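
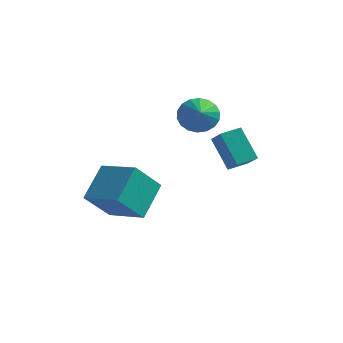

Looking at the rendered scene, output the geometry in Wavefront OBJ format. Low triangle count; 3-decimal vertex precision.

v 1.51 0.849 -0.084
v 0.479 1.448 1.304
v 2.157 1.638 0.056
v 1.126 2.237 1.444
v 2.234 0.103 0.776
v 1.203 0.702 2.164
v 2.881 0.892 0.916
v 1.85 1.491 2.304
v -2.573 -1.8 -1.546
v -2.462 -0.128 -0.33
v -4.507 -1.238 -2.142
v -4.396 0.434 -0.926
v -1.804 -0.754 -3.054
v -1.693 0.918 -1.838
v -3.738 -0.192 -3.65
v -3.627 1.48 -2.434
v -0.469 2.266 2.23
v 0.429 2.535 1.981
v 0.149 1.014 3.11
v 0.36 2.756 2.345
v 0.126 2.881 2.686
v -0.226 2.883 2.937
v -0.625 2.764 3.047
v -0.994 2.545 2.996
v -1.259 2.271 2.793
v -1.367 1.996 2.478
v -1.298 1.775 2.114
v -1.064 1.65 1.773
v -0.713 1.648 1.523
v -0.313 1.767 1.412
v 0.056 1.986 1.464
v 0.321 2.26 1.667
f 2 4 1
f 5 2 1
f 1 4 3
f 3 5 1
f 2 8 4
f 6 2 5
f 6 8 2
f 4 8 3
f 7 5 3
f 3 8 7
f 7 6 5
f 8 6 7
f 10 12 9
f 13 10 9
f 9 12 11
f 11 13 9
f 10 16 12
f 14 10 13
f 14 16 10
f 12 16 11
f 15 13 11
f 11 16 15
f 15 14 13
f 16 14 15
f 18 17 20
f 18 20 19
f 20 17 21
f 20 21 19
f 21 17 22
f 21 22 19
f 22 17 23
f 22 23 19
f 23 17 24
f 23 24 19
f 24 17 25
f 24 25 19
f 25 17 26
f 25 26 19
f 26 17 27
f 26 27 19
f 27 17 28
f 27 28 19
f 28 17 29
f 28 29 19
f 29 17 30
f 29 30 19
f 30 17 31
f 30 31 19
f 31 17 32
f 31 32 19
f 32 17 18
f 32 18 19



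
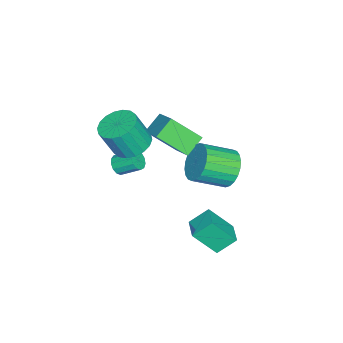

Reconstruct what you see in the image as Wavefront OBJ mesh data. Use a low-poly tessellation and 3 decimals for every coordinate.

v -0.586 -2.124 -0.869
v 0.322 -2.45 -1.201
v 0.694 -3.061 0.418
v -0.214 -2.736 0.749
v 0.411 -2.027 -1.062
v 0.783 -2.638 0.557
v 0.302 -1.623 -0.884
v 0.674 -2.235 0.734
v 0.018 -1.319 -0.704
v 0.39 -1.93 0.915
v -0.386 -1.174 -0.557
v -0.014 -1.785 1.062
v -0.83 -1.218 -0.471
v -0.458 -1.829 1.148
v -1.225 -1.441 -0.464
v -0.853 -2.052 1.155
v -1.494 -1.799 -0.538
v -1.122 -2.41 1.081
v -1.583 -2.222 -0.677
v -1.211 -2.833 0.942
v -1.474 -2.625 -0.854
v -1.102 -3.237 0.764
v -1.19 -2.93 -1.035
v -0.818 -3.541 0.584
v -0.786 -3.075 -1.182
v -0.414 -3.686 0.437
v -0.342 -3.031 -1.268
v 0.03 -3.642 0.351
v 0.053 -2.808 -1.275
v 0.425 -3.419 0.344
v 1.561 3.635 -3.323
v 1.945 2.566 -2.004
v 2.578 4.156 -3.197
v 2.963 3.087 -1.879
v 2.057 2.853 -4.101
v 2.442 1.784 -2.783
v 3.075 3.374 -3.976
v 3.459 2.305 -2.657
v -1.327 -3.183 -3.543
v -0.767 -3.044 -3.667
v -0.873 -2.039 -3.021
v -1.433 -2.177 -2.897
v -0.953 -2.909 -3.908
v -1.059 -1.903 -3.261
v -1.257 -2.861 -4.033
v -1.363 -1.855 -3.386
v -1.584 -2.915 -4.002
v -1.69 -1.909 -3.355
v -1.829 -3.054 -3.826
v -1.935 -2.049 -3.179
v -1.915 -3.234 -3.56
v -2.02 -2.229 -2.913
v -1.814 -3.398 -3.289
v -1.92 -2.392 -2.642
v -1.559 -3.493 -3.098
v -1.664 -2.488 -2.452
v -1.23 -3.49 -3.049
v -1.336 -2.485 -2.403
v -0.932 -3.389 -3.157
v -1.038 -2.384 -2.51
v -0.759 -3.223 -3.388
v -0.865 -2.218 -2.741
v -2.172 2.187 -2.817
v -1.597 2.008 -3.713
v -0.732 0.614 -2.88
v -1.308 0.793 -1.983
v -1.35 2.283 -3.51
v -0.485 0.889 -2.677
v -1.228 2.543 -3.201
v -0.363 1.149 -2.368
v -1.25 2.749 -2.834
v -0.385 1.354 -2.001
v -1.412 2.869 -2.464
v -0.548 1.475 -1.631
v -1.69 2.885 -2.148
v -0.826 1.491 -1.315
v -2.042 2.795 -1.934
v -1.177 1.401 -1.101
v -2.413 2.613 -1.854
v -1.548 1.219 -1.021
v -2.748 2.366 -1.92
v -1.883 0.972 -1.087
v -2.995 2.091 -2.123
v -2.13 0.697 -1.29
v -3.117 1.831 -2.432
v -2.252 0.437 -1.599
v -3.095 1.626 -2.799
v -2.23 0.231 -1.966
v -2.932 1.505 -3.169
v -2.068 0.111 -2.336
v -2.654 1.489 -3.485
v -1.79 0.095 -2.652
v -2.303 1.579 -3.699
v -1.438 0.185 -2.866
v -1.932 1.761 -3.779
v -1.067 0.367 -2.946
v -3.38 -1.791 -0.882
v -2.258 -0.788 0.01
v -3.693 -0.322 -2.141
v -2.571 0.681 -1.249
v -2.449 -2.201 -1.591
v -1.327 -1.198 -0.699
v -2.762 -0.732 -2.85
v -1.64 0.271 -1.958
f 2 1 5
f 2 5 3
f 3 5 6
f 3 6 4
f 5 1 7
f 5 7 6
f 6 7 8
f 6 8 4
f 7 1 9
f 7 9 8
f 8 9 10
f 8 10 4
f 9 1 11
f 9 11 10
f 10 11 12
f 10 12 4
f 11 1 13
f 11 13 12
f 12 13 14
f 12 14 4
f 13 1 15
f 13 15 14
f 14 15 16
f 14 16 4
f 15 1 17
f 15 17 16
f 16 17 18
f 16 18 4
f 17 1 19
f 17 19 18
f 18 19 20
f 18 20 4
f 19 1 21
f 19 21 20
f 20 21 22
f 20 22 4
f 21 1 23
f 21 23 22
f 22 23 24
f 22 24 4
f 23 1 25
f 23 25 24
f 24 25 26
f 24 26 4
f 25 1 27
f 25 27 26
f 26 27 28
f 26 28 4
f 27 1 29
f 27 29 28
f 28 29 30
f 28 30 4
f 29 1 2
f 29 2 30
f 30 2 3
f 30 3 4
f 32 34 31
f 35 32 31
f 31 34 33
f 33 35 31
f 32 38 34
f 36 32 35
f 36 38 32
f 34 38 33
f 37 35 33
f 33 38 37
f 37 36 35
f 38 36 37
f 40 39 43
f 40 43 41
f 41 43 44
f 41 44 42
f 43 39 45
f 43 45 44
f 44 45 46
f 44 46 42
f 45 39 47
f 45 47 46
f 46 47 48
f 46 48 42
f 47 39 49
f 47 49 48
f 48 49 50
f 48 50 42
f 49 39 51
f 49 51 50
f 50 51 52
f 50 52 42
f 51 39 53
f 51 53 52
f 52 53 54
f 52 54 42
f 53 39 55
f 53 55 54
f 54 55 56
f 54 56 42
f 55 39 57
f 55 57 56
f 56 57 58
f 56 58 42
f 57 39 59
f 57 59 58
f 58 59 60
f 58 60 42
f 59 39 61
f 59 61 60
f 60 61 62
f 60 62 42
f 61 39 40
f 61 40 62
f 62 40 41
f 62 41 42
f 64 63 67
f 64 67 65
f 65 67 68
f 65 68 66
f 67 63 69
f 67 69 68
f 68 69 70
f 68 70 66
f 69 63 71
f 69 71 70
f 70 71 72
f 70 72 66
f 71 63 73
f 71 73 72
f 72 73 74
f 72 74 66
f 73 63 75
f 73 75 74
f 74 75 76
f 74 76 66
f 75 63 77
f 75 77 76
f 76 77 78
f 76 78 66
f 77 63 79
f 77 79 78
f 78 79 80
f 78 80 66
f 79 63 81
f 79 81 80
f 80 81 82
f 80 82 66
f 81 63 83
f 81 83 82
f 82 83 84
f 82 84 66
f 83 63 85
f 83 85 84
f 84 85 86
f 84 86 66
f 85 63 87
f 85 87 86
f 86 87 88
f 86 88 66
f 87 63 89
f 87 89 88
f 88 89 90
f 88 90 66
f 89 63 91
f 89 91 90
f 90 91 92
f 90 92 66
f 91 63 93
f 91 93 92
f 92 93 94
f 92 94 66
f 93 63 95
f 93 95 94
f 94 95 96
f 94 96 66
f 95 63 64
f 95 64 96
f 96 64 65
f 96 65 66
f 98 100 97
f 101 98 97
f 97 100 99
f 99 101 97
f 98 104 100
f 102 98 101
f 102 104 98
f 100 104 99
f 103 101 99
f 99 104 103
f 103 102 101
f 104 102 103



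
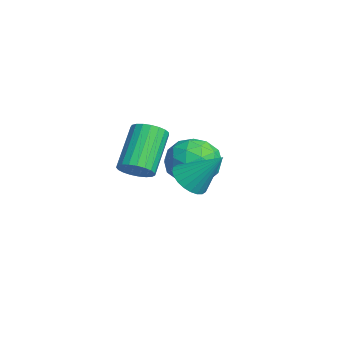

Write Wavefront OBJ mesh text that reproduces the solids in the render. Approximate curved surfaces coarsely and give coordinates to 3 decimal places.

v -0.874 -4.098 -1.734
v -0.345 -3.61 -1.522
v -1.657 -2.835 -0.034
v -2.186 -3.322 -0.246
v -0.498 -3.449 -1.74
v -1.81 -2.673 -0.253
v -0.716 -3.4 -1.958
v -2.028 -2.624 -0.47
v -0.961 -3.471 -2.137
v -2.273 -2.696 -0.649
v -1.191 -3.651 -2.246
v -2.503 -2.876 -0.759
v -1.366 -3.908 -2.267
v -2.679 -3.133 -0.779
v -1.456 -4.198 -2.195
v -2.769 -3.423 -0.708
v -1.446 -4.471 -2.044
v -2.758 -3.695 -0.556
v -1.336 -4.679 -1.839
v -2.649 -3.903 -0.351
v -1.147 -4.786 -1.616
v -2.459 -4.011 -0.128
v -0.91 -4.775 -1.413
v -2.223 -3.999 0.075
v -0.667 -4.646 -1.266
v -1.98 -3.871 0.222
v -0.46 -4.423 -1.199
v -1.772 -3.647 0.288
v -0.324 -4.143 -1.225
v -1.637 -3.368 0.262
v -0.284 -3.856 -1.339
v -1.596 -3.08 0.148
v 1.777 -2.602 -1.094
v 2.462 -2.473 -1.525
v 2.383 -1.518 0.194
v 2.274 -2.239 -1.635
v 2.011 -2.059 -1.662
v 1.712 -1.962 -1.602
v 1.422 -1.963 -1.466
v 1.187 -2.061 -1.272
v 1.042 -2.241 -1.052
v 1.008 -2.477 -0.838
v 1.091 -2.731 -0.663
v 1.279 -2.966 -0.553
v 1.543 -3.146 -0.526
v 1.842 -3.242 -0.586
v 2.131 -3.242 -0.722
v 2.366 -3.144 -0.916
v 2.512 -2.963 -1.136
v 2.545 -2.728 -1.35
v -3.062 -0.742 -2.697
v -2.016 -1.147 -3.089
v -3.044 -2.053 -1.291
v -1.998 -2.458 -1.683
v -2.068 -1.384 -1.182
v -2.079 -0.573 -2.05
v -2.981 -2.627 -2.33
v -2.992 -1.816 -3.198
v -1.966 -2.312 -2.862
v -1.402 -1.544 -2.152
v -3.658 -1.656 -2.228
v -3.094 -0.888 -1.518
v -2.541 -0.829 -3.016
v -2.519 -2.371 -1.364
v -2.561 -1.739 -1.069
v -1.946 -1.977 -1.299
v -2.578 -0.492 -2.406
v -1.963 -0.73 -2.636
v -1.994 -0.869 -1.515
v -3.097 -2.47 -1.744
v -2.482 -2.708 -1.974
v -3.114 -1.223 -3.081
v -2.499 -1.461 -3.311
v -3.066 -2.331 -2.865
v -1.896 -1.753 -3.113
v -1.886 -2.523 -2.287
v -2.463 -2.622 -2.667
v -2.47 -2.146 -3.178
v -1.565 -1.301 -2.696
v -1.554 -2.072 -1.87
v -1.596 -1.44 -1.575
v -1.602 -0.963 -2.086
v -1.535 -1.986 -2.563
v -3.506 -1.128 -2.51
v -3.495 -1.899 -1.684
v -3.458 -2.237 -2.294
v -3.464 -1.76 -2.805
v -3.174 -0.677 -2.093
v -3.164 -1.447 -1.267
v -2.59 -1.054 -1.202
v -2.597 -0.578 -1.713
v -3.525 -1.214 -1.817
f 2 1 5
f 2 5 3
f 3 5 6
f 3 6 4
f 5 1 7
f 5 7 6
f 6 7 8
f 6 8 4
f 7 1 9
f 7 9 8
f 8 9 10
f 8 10 4
f 9 1 11
f 9 11 10
f 10 11 12
f 10 12 4
f 11 1 13
f 11 13 12
f 12 13 14
f 12 14 4
f 13 1 15
f 13 15 14
f 14 15 16
f 14 16 4
f 15 1 17
f 15 17 16
f 16 17 18
f 16 18 4
f 17 1 19
f 17 19 18
f 18 19 20
f 18 20 4
f 19 1 21
f 19 21 20
f 20 21 22
f 20 22 4
f 21 1 23
f 21 23 22
f 22 23 24
f 22 24 4
f 23 1 25
f 23 25 24
f 24 25 26
f 24 26 4
f 25 1 27
f 25 27 26
f 26 27 28
f 26 28 4
f 27 1 29
f 27 29 28
f 28 29 30
f 28 30 4
f 29 1 31
f 29 31 30
f 30 31 32
f 30 32 4
f 31 1 2
f 31 2 32
f 32 2 3
f 32 3 4
f 34 33 36
f 34 36 35
f 36 33 37
f 36 37 35
f 37 33 38
f 37 38 35
f 38 33 39
f 38 39 35
f 39 33 40
f 39 40 35
f 40 33 41
f 40 41 35
f 41 33 42
f 41 42 35
f 42 33 43
f 42 43 35
f 43 33 44
f 43 44 35
f 44 33 45
f 44 45 35
f 45 33 46
f 45 46 35
f 46 33 47
f 46 47 35
f 47 33 48
f 47 48 35
f 48 33 49
f 48 49 35
f 49 33 50
f 49 50 35
f 50 33 34
f 50 34 35
f 51 88 67
f 88 62 91
f 67 91 56
f 88 91 67
f 51 67 63
f 67 56 68
f 63 68 52
f 67 68 63
f 51 63 72
f 63 52 73
f 72 73 58
f 63 73 72
f 51 72 84
f 72 58 87
f 84 87 61
f 72 87 84
f 51 84 88
f 84 61 92
f 88 92 62
f 84 92 88
f 52 68 79
f 68 56 82
f 79 82 60
f 68 82 79
f 56 91 69
f 91 62 90
f 69 90 55
f 91 90 69
f 62 92 89
f 92 61 85
f 89 85 53
f 92 85 89
f 61 87 86
f 87 58 74
f 86 74 57
f 87 74 86
f 58 73 78
f 73 52 75
f 78 75 59
f 73 75 78
f 54 80 66
f 80 60 81
f 66 81 55
f 80 81 66
f 54 66 64
f 66 55 65
f 64 65 53
f 66 65 64
f 54 64 71
f 64 53 70
f 71 70 57
f 64 70 71
f 54 71 76
f 71 57 77
f 76 77 59
f 71 77 76
f 54 76 80
f 76 59 83
f 80 83 60
f 76 83 80
f 55 81 69
f 81 60 82
f 69 82 56
f 81 82 69
f 53 65 89
f 65 55 90
f 89 90 62
f 65 90 89
f 57 70 86
f 70 53 85
f 86 85 61
f 70 85 86
f 59 77 78
f 77 57 74
f 78 74 58
f 77 74 78
f 60 83 79
f 83 59 75
f 79 75 52
f 83 75 79



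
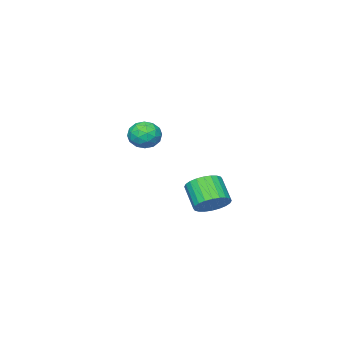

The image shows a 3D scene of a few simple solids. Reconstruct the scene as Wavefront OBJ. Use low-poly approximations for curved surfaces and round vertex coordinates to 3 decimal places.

v 1.123 1.73 -0.55
v 1.79 1.696 -0.31
v 1.464 0.937 0.49
v 0.797 0.97 0.25
v 1.688 1.902 -0.156
v 1.362 1.143 0.644
v 1.499 2.082 -0.062
v 1.173 1.323 0.738
v 1.253 2.209 -0.042
v 0.927 1.449 0.758
v 0.988 2.262 -0.1
v 0.662 1.503 0.7
v 0.743 2.234 -0.226
v 0.417 1.475 0.574
v 0.555 2.13 -0.402
v 0.23 1.37 0.398
v 0.455 1.964 -0.6
v 0.129 1.205 0.2
v 0.456 1.763 -0.79
v 0.13 1.004 0.01
v 0.558 1.557 -0.944
v 0.232 0.798 -0.144
v 0.747 1.377 -1.038
v 0.421 0.618 -0.238
v 0.993 1.251 -1.058
v 0.667 0.491 -0.258
v 1.258 1.197 -1
v 0.932 0.438 -0.2
v 1.503 1.225 -0.874
v 1.177 0.466 -0.074
v 1.69 1.33 -0.698
v 1.365 0.57 0.102
v 1.791 1.495 -0.5
v 1.465 0.736 0.3
v -0.995 -2.861 1.335
v -0.349 -2.592 1.415
v -0.551 -3.908 1.265
v 0.095 -3.639 1.345
v -0.359 -3.631 1.883
v -0.633 -2.984 1.927
v -0.267 -3.516 0.753
v -0.541 -2.869 0.797
v 0.101 -2.997 1.056
v 0.044 -3.068 1.754
v -0.944 -3.432 0.926
v -1.001 -3.503 1.624
v -0.711 -2.634 1.381
v -0.189 -3.866 1.299
v -0.456 -3.861 1.615
v -0.076 -3.703 1.662
v -0.878 -2.865 1.682
v -0.498 -2.707 1.729
v -0.504 -3.318 2.004
v -0.402 -3.793 0.951
v -0.022 -3.635 0.998
v -0.824 -2.797 1.018
v -0.444 -2.639 1.065
v -0.396 -3.182 0.676
v -0.066 -2.715 1.217
v 0.195 -3.33 1.176
v -0.018 -3.258 0.828
v -0.179 -2.877 0.853
v -0.1 -2.756 1.628
v 0.161 -3.372 1.586
v -0.106 -3.367 1.903
v -0.267 -2.987 1.928
v 0.165 -2.994 1.416
v -1.061 -3.128 1.094
v -0.8 -3.744 1.052
v -0.633 -3.513 0.752
v -0.794 -3.133 0.777
v -1.095 -3.17 1.504
v -0.834 -3.785 1.463
v -0.721 -3.623 1.827
v -0.882 -3.242 1.852
v -1.065 -3.506 1.264
f 2 1 5
f 2 5 3
f 3 5 6
f 3 6 4
f 5 1 7
f 5 7 6
f 6 7 8
f 6 8 4
f 7 1 9
f 7 9 8
f 8 9 10
f 8 10 4
f 9 1 11
f 9 11 10
f 10 11 12
f 10 12 4
f 11 1 13
f 11 13 12
f 12 13 14
f 12 14 4
f 13 1 15
f 13 15 14
f 14 15 16
f 14 16 4
f 15 1 17
f 15 17 16
f 16 17 18
f 16 18 4
f 17 1 19
f 17 19 18
f 18 19 20
f 18 20 4
f 19 1 21
f 19 21 20
f 20 21 22
f 20 22 4
f 21 1 23
f 21 23 22
f 22 23 24
f 22 24 4
f 23 1 25
f 23 25 24
f 24 25 26
f 24 26 4
f 25 1 27
f 25 27 26
f 26 27 28
f 26 28 4
f 27 1 29
f 27 29 28
f 28 29 30
f 28 30 4
f 29 1 31
f 29 31 30
f 30 31 32
f 30 32 4
f 31 1 33
f 31 33 32
f 32 33 34
f 32 34 4
f 33 1 2
f 33 2 34
f 34 2 3
f 34 3 4
f 35 72 51
f 72 46 75
f 51 75 40
f 72 75 51
f 35 51 47
f 51 40 52
f 47 52 36
f 51 52 47
f 35 47 56
f 47 36 57
f 56 57 42
f 47 57 56
f 35 56 68
f 56 42 71
f 68 71 45
f 56 71 68
f 35 68 72
f 68 45 76
f 72 76 46
f 68 76 72
f 36 52 63
f 52 40 66
f 63 66 44
f 52 66 63
f 40 75 53
f 75 46 74
f 53 74 39
f 75 74 53
f 46 76 73
f 76 45 69
f 73 69 37
f 76 69 73
f 45 71 70
f 71 42 58
f 70 58 41
f 71 58 70
f 42 57 62
f 57 36 59
f 62 59 43
f 57 59 62
f 38 64 50
f 64 44 65
f 50 65 39
f 64 65 50
f 38 50 48
f 50 39 49
f 48 49 37
f 50 49 48
f 38 48 55
f 48 37 54
f 55 54 41
f 48 54 55
f 38 55 60
f 55 41 61
f 60 61 43
f 55 61 60
f 38 60 64
f 60 43 67
f 64 67 44
f 60 67 64
f 39 65 53
f 65 44 66
f 53 66 40
f 65 66 53
f 37 49 73
f 49 39 74
f 73 74 46
f 49 74 73
f 41 54 70
f 54 37 69
f 70 69 45
f 54 69 70
f 43 61 62
f 61 41 58
f 62 58 42
f 61 58 62
f 44 67 63
f 67 43 59
f 63 59 36
f 67 59 63



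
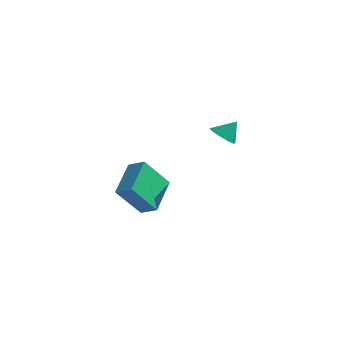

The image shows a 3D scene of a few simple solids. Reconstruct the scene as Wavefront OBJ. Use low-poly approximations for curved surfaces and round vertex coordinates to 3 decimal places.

v -0.158 2.047 0.64
v 0.53 1.902 0.354
v 0.318 2.573 1.52
v 0.387 2.316 0.184
v 0.035 2.627 0.189
v -0.391 2.717 0.366
v -0.728 2.55 0.648
v -0.847 2.192 0.927
v -0.703 1.778 1.097
v -0.351 1.467 1.092
v 0.074 1.378 0.915
v 0.411 1.544 0.633
v -1.192 -4.984 -0.958
v -1.708 -3.284 0.086
v -0.597 -3.873 -2.473
v -1.113 -2.174 -1.429
v -0.327 -4.946 -0.591
v -0.843 -3.247 0.453
v 0.268 -3.836 -2.106
v -0.248 -2.136 -1.062
f 2 1 4
f 2 4 3
f 4 1 5
f 4 5 3
f 5 1 6
f 5 6 3
f 6 1 7
f 6 7 3
f 7 1 8
f 7 8 3
f 8 1 9
f 8 9 3
f 9 1 10
f 9 10 3
f 10 1 11
f 10 11 3
f 11 1 12
f 11 12 3
f 12 1 2
f 12 2 3
f 14 16 13
f 17 14 13
f 13 16 15
f 15 17 13
f 14 20 16
f 18 14 17
f 18 20 14
f 16 20 15
f 19 17 15
f 15 20 19
f 19 18 17
f 20 18 19



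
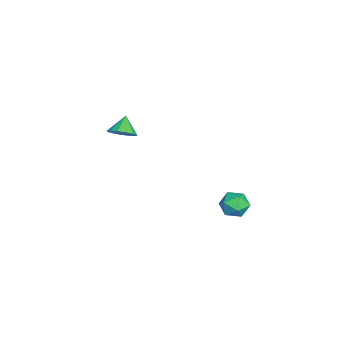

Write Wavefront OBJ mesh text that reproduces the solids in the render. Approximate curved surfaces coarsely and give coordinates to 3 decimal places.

v 3.56 3.577 -0.017
v 4.373 3.386 -0.181
v 3.567 2.694 1.041
v 4.38 2.503 0.877
v 4.176 3.274 1.178
v 4.171 3.819 0.524
v 3.769 2.261 0.336
v 3.764 2.806 -0.318
v 4.503 2.573 0.037
v 4.754 3.199 0.557
v 3.186 2.881 0.303
v 3.437 3.507 0.823
v -3.027 -2.823 0.7
v -2.458 -3.034 1.266
v -3.813 -2.637 1.56
v -2.417 -2.572 1.203
v -2.569 -2.19 0.981
v -2.868 -2.009 0.67
v -3.216 -2.086 0.368
v -3.505 -2.397 0.171
v -3.642 -2.843 0.143
v -3.584 -3.283 0.291
v -3.349 -3.577 0.569
v -3.011 -3.631 0.889
v -2.679 -3.429 1.148
f 1 12 6
f 1 6 2
f 1 2 8
f 1 8 11
f 1 11 12
f 2 6 10
f 6 12 5
f 12 11 3
f 11 8 7
f 8 2 9
f 4 10 5
f 4 5 3
f 4 3 7
f 4 7 9
f 4 9 10
f 5 10 6
f 3 5 12
f 7 3 11
f 9 7 8
f 10 9 2
f 14 13 16
f 14 16 15
f 16 13 17
f 16 17 15
f 17 13 18
f 17 18 15
f 18 13 19
f 18 19 15
f 19 13 20
f 19 20 15
f 20 13 21
f 20 21 15
f 21 13 22
f 21 22 15
f 22 13 23
f 22 23 15
f 23 13 24
f 23 24 15
f 24 13 25
f 24 25 15
f 25 13 14
f 25 14 15



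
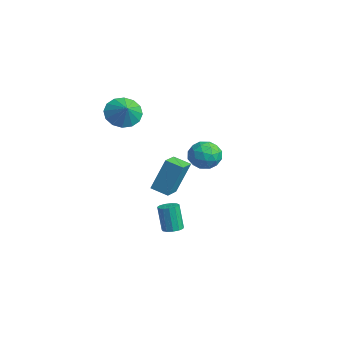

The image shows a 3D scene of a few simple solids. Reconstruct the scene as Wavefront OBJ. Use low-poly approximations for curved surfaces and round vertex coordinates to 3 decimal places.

v -3.11 0.132 1.124
v -2.498 0.33 0.411
v -2.31 0.008 1.776
v -2.599 0.77 0.619
v -2.837 1.039 0.962
v -3.148 1.065 1.349
v -3.449 0.841 1.675
v -3.659 0.428 1.854
v -3.722 -0.065 1.837
v -3.621 -0.505 1.629
v -3.383 -0.774 1.285
v -3.072 -0.8 0.899
v -2.771 -0.576 0.572
v -2.561 -0.163 0.394
v -0.367 3.47 -0.585
v 0.503 3.667 -0.64
v -0.103 2.153 -1.12
v 0.767 2.35 -1.175
v 0.382 2.251 -0.375
v 0.218 3.065 -0.044
v 0.182 2.755 -1.716
v 0.018 3.569 -1.385
v 0.842 3.226 -1.339
v 0.966 2.914 -0.511
v -0.566 2.906 -1.249
v -0.442 2.594 -0.421
v 0.044 3.684 -0.565
v 0.356 2.136 -1.195
v 0.129 2.077 -0.724
v 0.64 2.193 -0.757
v -0.123 3.33 -0.215
v 0.389 3.446 -0.248
v 0.317 2.613 -0.092
v 0.011 2.374 -1.512
v 0.523 2.49 -1.545
v -0.24 3.627 -1.003
v 0.271 3.743 -1.036
v 0.083 3.207 -1.668
v 0.755 3.541 -1.009
v 0.911 2.766 -1.323
v 0.567 3.005 -1.641
v 0.471 3.483 -1.446
v 0.828 3.357 -0.522
v 0.983 2.583 -0.836
v 0.757 2.525 -0.366
v 0.661 3.003 -0.172
v 1.027 3.098 -0.933
v -0.583 3.237 -0.924
v -0.428 2.463 -1.238
v -0.261 2.817 -1.588
v -0.357 3.295 -1.394
v -0.511 3.054 -0.437
v -0.355 2.279 -0.751
v -0.071 2.337 -0.314
v -0.167 2.815 -0.119
v -0.627 2.722 -0.827
v 3.71 -0.396 -3.348
v 4.169 -0.591 -3.241
v 3.83 -0.658 -1.905
v 3.37 -0.464 -2.012
v 4.195 -0.305 -3.22
v 3.856 -0.372 -1.884
v 4.067 -0.049 -3.24
v 3.728 -0.116 -1.904
v 3.825 0.097 -3.294
v 3.486 0.03 -1.958
v 3.547 0.087 -3.365
v 3.208 0.019 -2.029
v 3.32 -0.077 -3.431
v 2.981 -0.145 -2.095
v 3.217 -0.343 -3.47
v 2.878 -0.41 -2.134
v 3.271 -0.625 -3.471
v 2.932 -0.692 -2.135
v 3.463 -0.835 -3.433
v 3.124 -0.902 -2.097
v 3.734 -0.905 -3.367
v 3.395 -0.973 -2.031
v 3.997 -0.814 -3.296
v 3.658 -0.882 -1.96
v -3.086 1.999 -4.216
v -2.928 2.732 -2.373
v -2.355 2.595 -4.516
v -2.196 3.328 -2.673
v -2.344 1.212 -3.967
v -2.185 1.945 -2.124
v -1.612 1.808 -4.267
v -1.454 2.541 -2.424
f 2 1 4
f 2 4 3
f 4 1 5
f 4 5 3
f 5 1 6
f 5 6 3
f 6 1 7
f 6 7 3
f 7 1 8
f 7 8 3
f 8 1 9
f 8 9 3
f 9 1 10
f 9 10 3
f 10 1 11
f 10 11 3
f 11 1 12
f 11 12 3
f 12 1 13
f 12 13 3
f 13 1 14
f 13 14 3
f 14 1 2
f 14 2 3
f 15 52 31
f 52 26 55
f 31 55 20
f 52 55 31
f 15 31 27
f 31 20 32
f 27 32 16
f 31 32 27
f 15 27 36
f 27 16 37
f 36 37 22
f 27 37 36
f 15 36 48
f 36 22 51
f 48 51 25
f 36 51 48
f 15 48 52
f 48 25 56
f 52 56 26
f 48 56 52
f 16 32 43
f 32 20 46
f 43 46 24
f 32 46 43
f 20 55 33
f 55 26 54
f 33 54 19
f 55 54 33
f 26 56 53
f 56 25 49
f 53 49 17
f 56 49 53
f 25 51 50
f 51 22 38
f 50 38 21
f 51 38 50
f 22 37 42
f 37 16 39
f 42 39 23
f 37 39 42
f 18 44 30
f 44 24 45
f 30 45 19
f 44 45 30
f 18 30 28
f 30 19 29
f 28 29 17
f 30 29 28
f 18 28 35
f 28 17 34
f 35 34 21
f 28 34 35
f 18 35 40
f 35 21 41
f 40 41 23
f 35 41 40
f 18 40 44
f 40 23 47
f 44 47 24
f 40 47 44
f 19 45 33
f 45 24 46
f 33 46 20
f 45 46 33
f 17 29 53
f 29 19 54
f 53 54 26
f 29 54 53
f 21 34 50
f 34 17 49
f 50 49 25
f 34 49 50
f 23 41 42
f 41 21 38
f 42 38 22
f 41 38 42
f 24 47 43
f 47 23 39
f 43 39 16
f 47 39 43
f 58 57 61
f 58 61 59
f 59 61 62
f 59 62 60
f 61 57 63
f 61 63 62
f 62 63 64
f 62 64 60
f 63 57 65
f 63 65 64
f 64 65 66
f 64 66 60
f 65 57 67
f 65 67 66
f 66 67 68
f 66 68 60
f 67 57 69
f 67 69 68
f 68 69 70
f 68 70 60
f 69 57 71
f 69 71 70
f 70 71 72
f 70 72 60
f 71 57 73
f 71 73 72
f 72 73 74
f 72 74 60
f 73 57 75
f 73 75 74
f 74 75 76
f 74 76 60
f 75 57 77
f 75 77 76
f 76 77 78
f 76 78 60
f 77 57 79
f 77 79 78
f 78 79 80
f 78 80 60
f 79 57 58
f 79 58 80
f 80 58 59
f 80 59 60
f 82 84 81
f 85 82 81
f 81 84 83
f 83 85 81
f 82 88 84
f 86 82 85
f 86 88 82
f 84 88 83
f 87 85 83
f 83 88 87
f 87 86 85
f 88 86 87



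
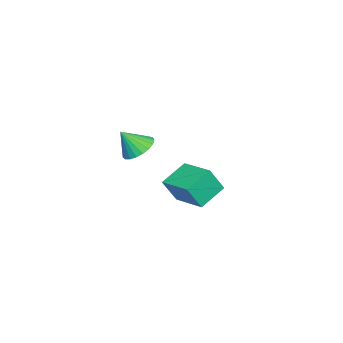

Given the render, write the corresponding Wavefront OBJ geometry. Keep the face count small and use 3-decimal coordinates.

v -3.102 -0.865 -3.689
v -2.667 -1.408 -2.429
v -4.327 -0.19 -2.975
v -3.891 -0.733 -1.715
v -2.089 0.653 -3.385
v -1.653 0.11 -2.125
v -3.313 1.328 -2.671
v -2.878 0.785 -1.411
v 2.202 -0.82 2.304
v 2.967 -0.919 1.998
v 2.518 -1.5 3.316
v 3 -0.629 2.182
v 2.895 -0.372 2.388
v 2.67 -0.193 2.578
v 2.364 -0.122 2.722
v 2.03 -0.172 2.793
v 1.726 -0.334 2.779
v 1.504 -0.58 2.683
v 1.402 -0.868 2.522
v 1.439 -1.147 2.323
v 1.608 -1.37 2.12
v 1.879 -1.498 1.95
v 2.206 -1.509 1.84
v 2.532 -1.4 1.811
v 2.802 -1.192 1.867
f 2 4 1
f 5 2 1
f 1 4 3
f 3 5 1
f 2 8 4
f 6 2 5
f 6 8 2
f 4 8 3
f 7 5 3
f 3 8 7
f 7 6 5
f 8 6 7
f 10 9 12
f 10 12 11
f 12 9 13
f 12 13 11
f 13 9 14
f 13 14 11
f 14 9 15
f 14 15 11
f 15 9 16
f 15 16 11
f 16 9 17
f 16 17 11
f 17 9 18
f 17 18 11
f 18 9 19
f 18 19 11
f 19 9 20
f 19 20 11
f 20 9 21
f 20 21 11
f 21 9 22
f 21 22 11
f 22 9 23
f 22 23 11
f 23 9 24
f 23 24 11
f 24 9 25
f 24 25 11
f 25 9 10
f 25 10 11



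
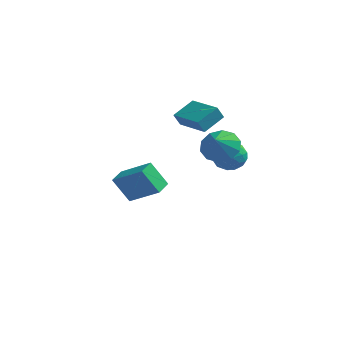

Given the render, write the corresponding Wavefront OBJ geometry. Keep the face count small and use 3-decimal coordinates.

v -1.597 0.519 1.254
v -1.861 0.273 1.98
v -1.021 1.68 1.859
v -1.284 1.433 2.584
v 0.104 -0.473 1.536
v -0.159 -0.72 2.261
v 0.681 0.687 2.14
v 0.417 0.441 2.866
v -5.268 0.231 -3.467
v -3.516 0.047 -2.324
v -5.218 1.276 -3.378
v -3.466 1.092 -2.234
v -4.334 0.308 -4.886
v -2.582 0.124 -3.742
v -4.284 1.353 -4.796
v -2.532 1.169 -3.653
v 2.061 -3.472 2.446
v 2.495 -2.791 3.069
v 2.059 -4.228 3.274
v 1.869 -2.732 3.122
v 1.317 -2.956 2.916
v 1.049 -3.377 2.531
v 1.167 -3.835 2.114
v 1.627 -4.154 1.823
v 2.253 -4.213 1.771
v 2.805 -3.989 1.977
v 3.073 -3.567 2.362
v 2.954 -3.11 2.779
v 1.322 1.112 -0.007
v 1.778 0.332 0.338
v 0.542 0.208 -1.018
v 0.998 -0.572 -0.673
v 0.349 -0.108 -0.125
v 0.832 0.45 0.5
v 1.488 0.09 -1.18
v 1.971 0.648 -0.555
v 1.881 -0.3 -0.387
v 1.177 -0.422 0.266
v 1.143 0.962 -0.946
v 0.439 0.84 -0.293
v 1.619 0.801 0.255
v 0.701 -0.261 -0.935
v 0.32 0.011 -0.612
v 0.588 -0.447 -0.409
v 1.063 0.871 0.35
v 1.331 0.412 0.553
v 0.491 0.154 0.281
v 0.989 0.128 -1.233
v 1.257 -0.331 -1.03
v 1.732 0.987 -0.271
v 2 0.529 -0.068
v 1.829 0.386 -0.961
v 1.947 -0.029 0.031
v 1.488 -0.56 -0.563
v 1.776 -0.171 -0.862
v 2.06 0.157 -0.494
v 1.533 -0.101 0.415
v 1.074 -0.632 -0.18
v 0.694 -0.359 0.143
v 0.977 -0.031 0.51
v 1.594 -0.472 -0.012
v 1.246 1.172 -0.5
v 0.787 0.641 -1.095
v 1.343 0.571 -1.19
v 1.626 0.899 -0.823
v 0.832 1.1 -0.117
v 0.373 0.569 -0.711
v 0.26 0.383 -0.186
v 0.544 0.711 0.182
v 0.726 1.012 -0.668
f 2 4 1
f 5 2 1
f 1 4 3
f 3 5 1
f 2 8 4
f 6 2 5
f 6 8 2
f 4 8 3
f 7 5 3
f 3 8 7
f 7 6 5
f 8 6 7
f 10 12 9
f 13 10 9
f 9 12 11
f 11 13 9
f 10 16 12
f 14 10 13
f 14 16 10
f 12 16 11
f 15 13 11
f 11 16 15
f 15 14 13
f 16 14 15
f 18 17 20
f 18 20 19
f 20 17 21
f 20 21 19
f 21 17 22
f 21 22 19
f 22 17 23
f 22 23 19
f 23 17 24
f 23 24 19
f 24 17 25
f 24 25 19
f 25 17 26
f 25 26 19
f 26 17 27
f 26 27 19
f 27 17 28
f 27 28 19
f 28 17 18
f 28 18 19
f 29 66 45
f 66 40 69
f 45 69 34
f 66 69 45
f 29 45 41
f 45 34 46
f 41 46 30
f 45 46 41
f 29 41 50
f 41 30 51
f 50 51 36
f 41 51 50
f 29 50 62
f 50 36 65
f 62 65 39
f 50 65 62
f 29 62 66
f 62 39 70
f 66 70 40
f 62 70 66
f 30 46 57
f 46 34 60
f 57 60 38
f 46 60 57
f 34 69 47
f 69 40 68
f 47 68 33
f 69 68 47
f 40 70 67
f 70 39 63
f 67 63 31
f 70 63 67
f 39 65 64
f 65 36 52
f 64 52 35
f 65 52 64
f 36 51 56
f 51 30 53
f 56 53 37
f 51 53 56
f 32 58 44
f 58 38 59
f 44 59 33
f 58 59 44
f 32 44 42
f 44 33 43
f 42 43 31
f 44 43 42
f 32 42 49
f 42 31 48
f 49 48 35
f 42 48 49
f 32 49 54
f 49 35 55
f 54 55 37
f 49 55 54
f 32 54 58
f 54 37 61
f 58 61 38
f 54 61 58
f 33 59 47
f 59 38 60
f 47 60 34
f 59 60 47
f 31 43 67
f 43 33 68
f 67 68 40
f 43 68 67
f 35 48 64
f 48 31 63
f 64 63 39
f 48 63 64
f 37 55 56
f 55 35 52
f 56 52 36
f 55 52 56
f 38 61 57
f 61 37 53
f 57 53 30
f 61 53 57



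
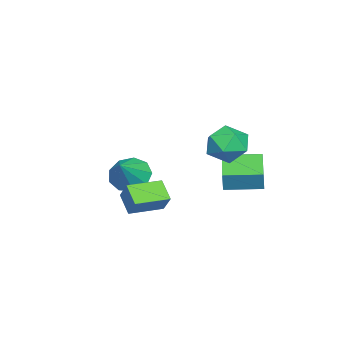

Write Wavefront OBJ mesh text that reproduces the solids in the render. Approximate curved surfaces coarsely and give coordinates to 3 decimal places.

v 0.207 -2.315 -3.216
v -0.46 -2.912 -2.528
v -0.872 -1.147 -3.248
v -1.539 -1.745 -2.56
v 0.679 -1.855 -2.36
v 0.012 -2.453 -1.672
v -0.4 -0.688 -2.392
v -1.067 -1.285 -1.704
v -3.555 -3.568 -2.793
v -2.945 -3.187 -3.474
v -2.305 -3.592 -1.687
v -3.244 -2.689 -3.126
v -3.688 -2.602 -2.622
v -4.07 -2.967 -2.199
v -4.211 -3.613 -2.053
v -4.045 -4.238 -2.254
v -3.65 -4.55 -2.708
v -3.21 -4.402 -3.201
v -2.932 -3.864 -3.504
v -3.643 1.668 0.286
v -2.744 1.883 -0.259
v -3.436 -0.023 -0.041
v -2.537 0.192 -0.586
v -2.563 0.323 0.479
v -2.692 1.369 0.68
v -3.488 0.491 -0.98
v -3.617 1.537 -0.779
v -2.649 1.156 -1.042
v -2.077 1.052 -0.14
v -4.103 0.808 -0.16
v -3.531 0.704 0.742
v -4.61 0.292 -2.364
v -4.309 0.334 -1.38
v -5.096 1.95 -2.287
v -4.795 1.992 -1.303
v -3.065 0.768 -2.857
v -2.764 0.81 -1.873
v -3.551 2.426 -2.78
v -3.25 2.468 -1.796
f 2 4 1
f 5 2 1
f 1 4 3
f 3 5 1
f 2 8 4
f 6 2 5
f 6 8 2
f 4 8 3
f 7 5 3
f 3 8 7
f 7 6 5
f 8 6 7
f 10 9 12
f 10 12 11
f 12 9 13
f 12 13 11
f 13 9 14
f 13 14 11
f 14 9 15
f 14 15 11
f 15 9 16
f 15 16 11
f 16 9 17
f 16 17 11
f 17 9 18
f 17 18 11
f 18 9 19
f 18 19 11
f 19 9 10
f 19 10 11
f 20 31 25
f 20 25 21
f 20 21 27
f 20 27 30
f 20 30 31
f 21 25 29
f 25 31 24
f 31 30 22
f 30 27 26
f 27 21 28
f 23 29 24
f 23 24 22
f 23 22 26
f 23 26 28
f 23 28 29
f 24 29 25
f 22 24 31
f 26 22 30
f 28 26 27
f 29 28 21
f 33 35 32
f 36 33 32
f 32 35 34
f 34 36 32
f 33 39 35
f 37 33 36
f 37 39 33
f 35 39 34
f 38 36 34
f 34 39 38
f 38 37 36
f 39 37 38



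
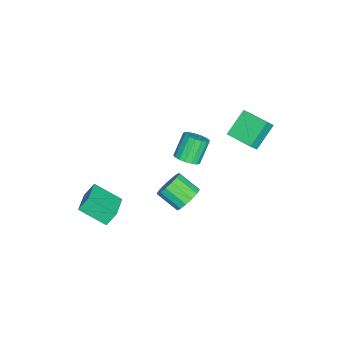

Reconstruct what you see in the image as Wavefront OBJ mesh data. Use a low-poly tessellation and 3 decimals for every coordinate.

v 4.04 1.922 3.503
v 4.521 2.264 4.196
v 4.221 1.04 5.009
v 3.74 0.698 4.317
v 4.082 2.418 4.265
v 3.781 1.194 5.078
v 3.631 2.439 4.13
v 3.33 1.215 4.944
v 3.29 2.322 3.827
v 2.989 1.098 4.641
v 3.15 2.097 3.438
v 2.849 0.873 4.251
v 3.248 1.826 3.066
v 2.948 0.602 3.879
v 3.559 1.58 2.811
v 3.259 0.356 3.624
v 3.999 1.426 2.742
v 3.698 0.202 3.555
v 4.45 1.405 2.876
v 4.149 0.181 3.69
v 4.791 1.522 3.179
v 4.49 0.298 3.993
v 4.931 1.747 3.569
v 4.63 0.523 4.382
v 4.832 2.018 3.941
v 4.532 0.794 4.754
v -1.098 0.392 1.512
v -0.434 0.497 1.963
v -1.378 0.813 3.279
v -2.042 0.708 2.828
v -0.509 0.852 1.825
v -1.453 1.167 3.141
v -0.719 1.101 1.614
v -1.663 1.416 2.93
v -1.016 1.187 1.381
v -1.96 1.503 2.697
v -1.331 1.092 1.177
v -2.275 1.407 2.493
v -1.594 0.836 1.05
v -2.538 1.152 2.366
v -1.742 0.479 1.029
v -2.686 0.794 2.345
v -1.744 0.102 1.119
v -2.688 0.417 2.435
v -1.597 -0.209 1.298
v -2.541 0.106 2.614
v -1.336 -0.382 1.527
v -2.28 -0.066 2.843
v -1.02 -0.377 1.752
v -1.964 -0.062 3.068
v -0.723 -0.197 1.922
v -1.667 0.119 3.238
v -0.511 0.119 1.999
v -1.455 0.435 3.315
v -2.52 2.762 2.936
v -3.835 3.384 4.112
v -1.755 4.335 2.961
v -3.07 4.957 4.136
v -2.01 2.503 3.644
v -3.325 3.125 4.819
v -1.245 4.076 3.668
v -2.56 4.698 4.844
v 2.914 -2.856 -0.231
v 2.86 -4.498 0.702
v 2.576 -2.346 0.647
v 2.521 -3.989 1.58
v 4.659 -2.611 0.3
v 4.604 -4.254 1.233
v 4.32 -2.102 1.178
v 4.266 -3.744 2.111
f 2 1 5
f 2 5 3
f 3 5 6
f 3 6 4
f 5 1 7
f 5 7 6
f 6 7 8
f 6 8 4
f 7 1 9
f 7 9 8
f 8 9 10
f 8 10 4
f 9 1 11
f 9 11 10
f 10 11 12
f 10 12 4
f 11 1 13
f 11 13 12
f 12 13 14
f 12 14 4
f 13 1 15
f 13 15 14
f 14 15 16
f 14 16 4
f 15 1 17
f 15 17 16
f 16 17 18
f 16 18 4
f 17 1 19
f 17 19 18
f 18 19 20
f 18 20 4
f 19 1 21
f 19 21 20
f 20 21 22
f 20 22 4
f 21 1 23
f 21 23 22
f 22 23 24
f 22 24 4
f 23 1 25
f 23 25 24
f 24 25 26
f 24 26 4
f 25 1 2
f 25 2 26
f 26 2 3
f 26 3 4
f 28 27 31
f 28 31 29
f 29 31 32
f 29 32 30
f 31 27 33
f 31 33 32
f 32 33 34
f 32 34 30
f 33 27 35
f 33 35 34
f 34 35 36
f 34 36 30
f 35 27 37
f 35 37 36
f 36 37 38
f 36 38 30
f 37 27 39
f 37 39 38
f 38 39 40
f 38 40 30
f 39 27 41
f 39 41 40
f 40 41 42
f 40 42 30
f 41 27 43
f 41 43 42
f 42 43 44
f 42 44 30
f 43 27 45
f 43 45 44
f 44 45 46
f 44 46 30
f 45 27 47
f 45 47 46
f 46 47 48
f 46 48 30
f 47 27 49
f 47 49 48
f 48 49 50
f 48 50 30
f 49 27 51
f 49 51 50
f 50 51 52
f 50 52 30
f 51 27 53
f 51 53 52
f 52 53 54
f 52 54 30
f 53 27 28
f 53 28 54
f 54 28 29
f 54 29 30
f 56 58 55
f 59 56 55
f 55 58 57
f 57 59 55
f 56 62 58
f 60 56 59
f 60 62 56
f 58 62 57
f 61 59 57
f 57 62 61
f 61 60 59
f 62 60 61
f 64 66 63
f 67 64 63
f 63 66 65
f 65 67 63
f 64 70 66
f 68 64 67
f 68 70 64
f 66 70 65
f 69 67 65
f 65 70 69
f 69 68 67
f 70 68 69



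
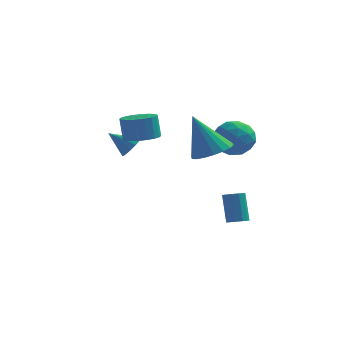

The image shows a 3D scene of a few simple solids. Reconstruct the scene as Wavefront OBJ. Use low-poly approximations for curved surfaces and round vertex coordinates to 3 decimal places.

v 3.873 0.81 -4.02
v 4.182 0.437 -3.807
v 3.877 1.016 -2.347
v 3.567 1.39 -2.56
v 4.359 0.671 -3.862
v 4.054 1.25 -2.403
v 4.382 0.949 -3.968
v 4.076 1.528 -2.509
v 4.243 1.183 -4.09
v 3.937 1.763 -2.631
v 3.986 1.299 -4.19
v 3.68 1.879 -2.731
v 3.694 1.26 -4.236
v 3.388 1.839 -2.776
v 3.458 1.078 -4.213
v 3.152 1.657 -2.753
v 3.354 0.811 -4.129
v 3.048 1.39 -2.669
v 3.415 0.544 -4.01
v 3.109 1.123 -2.55
v 3.621 0.361 -3.894
v 3.315 0.941 -2.435
v 3.907 0.321 -3.818
v 3.601 0.901 -2.359
v 2.557 1.993 0.8
v 3.228 2.213 0.007
v 3.812 1.167 1.633
v 4.483 1.387 0.84
v 4.13 2.167 1.469
v 3.354 2.677 0.954
v 3.686 0.703 0.686
v 2.91 1.213 0.171
v 3.926 1.416 -0.063
v 4.2 2.321 0.421
v 2.84 1.059 1.219
v 3.114 1.964 1.703
v 2.782 2.176 0.331
v 4.258 1.204 1.309
v 4.05 1.662 1.679
v 4.445 1.792 1.213
v 2.856 2.448 0.887
v 3.25 2.578 0.421
v 3.781 2.55 1.28
v 3.79 0.802 1.219
v 4.184 0.932 0.753
v 2.595 1.588 0.427
v 2.99 1.718 -0.039
v 3.259 0.83 0.36
v 3.587 1.837 -0.177
v 4.325 1.351 0.312
v 3.856 0.949 0.222
v 3.4 1.249 -0.081
v 3.748 2.369 0.107
v 4.486 1.883 0.597
v 4.278 2.341 0.967
v 3.822 2.641 0.664
v 4.158 1.9 0.066
v 2.554 1.497 1.043
v 3.292 1.011 1.533
v 3.218 0.739 0.976
v 2.762 1.039 0.673
v 2.715 2.029 1.328
v 3.453 1.543 1.817
v 3.64 2.131 1.721
v 3.184 2.431 1.418
v 2.882 1.48 1.574
v -0.076 -1.084 1.547
v 0.745 -1.193 1.691
v 0.556 -1.045 2.877
v -0.264 -0.936 2.733
v 0.717 -0.824 1.64
v 0.529 -0.675 2.826
v 0.533 -0.506 1.571
v 0.345 -0.358 2.757
v 0.228 -0.302 1.498
v 0.04 -0.154 2.684
v -0.137 -0.254 1.434
v -0.325 -0.106 2.62
v -0.49 -0.37 1.392
v -0.678 -0.222 2.578
v -0.761 -0.627 1.381
v -0.949 -0.479 2.567
v -0.896 -0.975 1.403
v -1.085 -0.827 2.589
v -0.869 -1.345 1.454
v -1.057 -1.196 2.64
v -0.685 -1.662 1.523
v -0.873 -1.514 2.709
v -0.38 -1.866 1.596
v -0.568 -1.718 2.782
v -0.015 -1.914 1.66
v -0.203 -1.766 2.846
v 0.338 -1.798 1.702
v 0.15 -1.65 2.888
v 0.609 -1.541 1.713
v 0.421 -1.393 2.899
v -0.997 0.777 0.242
v -0.685 0.294 0.585
v -2.043 0.683 1.058
v -0.598 0.542 0.725
v -0.59 0.836 0.77
v -0.662 1.119 0.71
v -0.801 1.335 0.557
v -0.979 1.439 0.342
v -1.16 1.413 0.107
v -1.309 1.261 -0.102
v -1.397 1.013 -0.242
v -1.405 0.718 -0.287
v -1.332 0.435 -0.227
v -1.194 0.22 -0.074
v -1.016 0.115 0.141
v -0.835 0.141 0.376
v 3.19 -1.767 1.228
v 4.032 -2.133 1.624
v 2.29 -1.693 3.212
v 4.099 -1.693 1.637
v 3.986 -1.268 1.57
v 3.715 -0.942 1.435
v 3.34 -0.779 1.259
v 2.935 -0.812 1.076
v 2.581 -1.035 0.924
v 2.347 -1.402 0.832
v 2.281 -1.842 0.818
v 2.394 -2.267 0.886
v 2.665 -2.593 1.021
v 3.04 -2.756 1.197
v 3.445 -2.722 1.379
v 3.799 -2.5 1.532
f 2 1 5
f 2 5 3
f 3 5 6
f 3 6 4
f 5 1 7
f 5 7 6
f 6 7 8
f 6 8 4
f 7 1 9
f 7 9 8
f 8 9 10
f 8 10 4
f 9 1 11
f 9 11 10
f 10 11 12
f 10 12 4
f 11 1 13
f 11 13 12
f 12 13 14
f 12 14 4
f 13 1 15
f 13 15 14
f 14 15 16
f 14 16 4
f 15 1 17
f 15 17 16
f 16 17 18
f 16 18 4
f 17 1 19
f 17 19 18
f 18 19 20
f 18 20 4
f 19 1 21
f 19 21 20
f 20 21 22
f 20 22 4
f 21 1 23
f 21 23 22
f 22 23 24
f 22 24 4
f 23 1 2
f 23 2 24
f 24 2 3
f 24 3 4
f 25 62 41
f 62 36 65
f 41 65 30
f 62 65 41
f 25 41 37
f 41 30 42
f 37 42 26
f 41 42 37
f 25 37 46
f 37 26 47
f 46 47 32
f 37 47 46
f 25 46 58
f 46 32 61
f 58 61 35
f 46 61 58
f 25 58 62
f 58 35 66
f 62 66 36
f 58 66 62
f 26 42 53
f 42 30 56
f 53 56 34
f 42 56 53
f 30 65 43
f 65 36 64
f 43 64 29
f 65 64 43
f 36 66 63
f 66 35 59
f 63 59 27
f 66 59 63
f 35 61 60
f 61 32 48
f 60 48 31
f 61 48 60
f 32 47 52
f 47 26 49
f 52 49 33
f 47 49 52
f 28 54 40
f 54 34 55
f 40 55 29
f 54 55 40
f 28 40 38
f 40 29 39
f 38 39 27
f 40 39 38
f 28 38 45
f 38 27 44
f 45 44 31
f 38 44 45
f 28 45 50
f 45 31 51
f 50 51 33
f 45 51 50
f 28 50 54
f 50 33 57
f 54 57 34
f 50 57 54
f 29 55 43
f 55 34 56
f 43 56 30
f 55 56 43
f 27 39 63
f 39 29 64
f 63 64 36
f 39 64 63
f 31 44 60
f 44 27 59
f 60 59 35
f 44 59 60
f 33 51 52
f 51 31 48
f 52 48 32
f 51 48 52
f 34 57 53
f 57 33 49
f 53 49 26
f 57 49 53
f 68 67 71
f 68 71 69
f 69 71 72
f 69 72 70
f 71 67 73
f 71 73 72
f 72 73 74
f 72 74 70
f 73 67 75
f 73 75 74
f 74 75 76
f 74 76 70
f 75 67 77
f 75 77 76
f 76 77 78
f 76 78 70
f 77 67 79
f 77 79 78
f 78 79 80
f 78 80 70
f 79 67 81
f 79 81 80
f 80 81 82
f 80 82 70
f 81 67 83
f 81 83 82
f 82 83 84
f 82 84 70
f 83 67 85
f 83 85 84
f 84 85 86
f 84 86 70
f 85 67 87
f 85 87 86
f 86 87 88
f 86 88 70
f 87 67 89
f 87 89 88
f 88 89 90
f 88 90 70
f 89 67 91
f 89 91 90
f 90 91 92
f 90 92 70
f 91 67 93
f 91 93 92
f 92 93 94
f 92 94 70
f 93 67 95
f 93 95 94
f 94 95 96
f 94 96 70
f 95 67 68
f 95 68 96
f 96 68 69
f 96 69 70
f 98 97 100
f 98 100 99
f 100 97 101
f 100 101 99
f 101 97 102
f 101 102 99
f 102 97 103
f 102 103 99
f 103 97 104
f 103 104 99
f 104 97 105
f 104 105 99
f 105 97 106
f 105 106 99
f 106 97 107
f 106 107 99
f 107 97 108
f 107 108 99
f 108 97 109
f 108 109 99
f 109 97 110
f 109 110 99
f 110 97 111
f 110 111 99
f 111 97 112
f 111 112 99
f 112 97 98
f 112 98 99
f 114 113 116
f 114 116 115
f 116 113 117
f 116 117 115
f 117 113 118
f 117 118 115
f 118 113 119
f 118 119 115
f 119 113 120
f 119 120 115
f 120 113 121
f 120 121 115
f 121 113 122
f 121 122 115
f 122 113 123
f 122 123 115
f 123 113 124
f 123 124 115
f 124 113 125
f 124 125 115
f 125 113 126
f 125 126 115
f 126 113 127
f 126 127 115
f 127 113 128
f 127 128 115
f 128 113 114
f 128 114 115



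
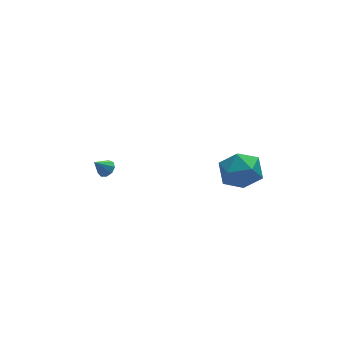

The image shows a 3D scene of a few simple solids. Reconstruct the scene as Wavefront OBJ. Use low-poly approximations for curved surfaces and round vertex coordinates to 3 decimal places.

v -1.762 2.699 -2.131
v -1.355 2.755 -1.796
v -2.398 2.641 -1.349
v -1.491 3.08 -1.882
v -1.753 3.227 -2.085
v -2.019 3.126 -2.309
v -2.165 2.826 -2.45
v -2.122 2.466 -2.442
v -1.91 2.215 -2.288
v -1.629 2.191 -2.061
v -1.41 2.404 -1.866
v 2.976 -2.761 2.201
v 3.621 -3.688 2.496
v 1.759 -3.892 1.304
v 2.404 -4.819 1.599
v 1.815 -4.234 2.419
v 2.567 -3.535 2.973
v 2.813 -4.045 0.827
v 3.565 -3.346 1.381
v 3.52 -4.482 1.646
v 2.903 -4.598 2.63
v 2.477 -2.982 1.17
v 1.86 -3.098 2.154
f 2 1 4
f 2 4 3
f 4 1 5
f 4 5 3
f 5 1 6
f 5 6 3
f 6 1 7
f 6 7 3
f 7 1 8
f 7 8 3
f 8 1 9
f 8 9 3
f 9 1 10
f 9 10 3
f 10 1 11
f 10 11 3
f 11 1 2
f 11 2 3
f 12 23 17
f 12 17 13
f 12 13 19
f 12 19 22
f 12 22 23
f 13 17 21
f 17 23 16
f 23 22 14
f 22 19 18
f 19 13 20
f 15 21 16
f 15 16 14
f 15 14 18
f 15 18 20
f 15 20 21
f 16 21 17
f 14 16 23
f 18 14 22
f 20 18 19
f 21 20 13



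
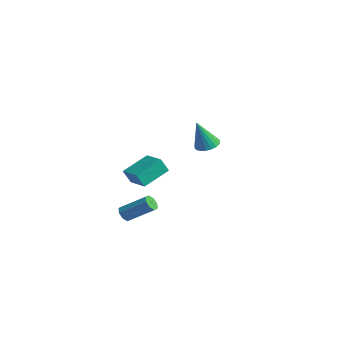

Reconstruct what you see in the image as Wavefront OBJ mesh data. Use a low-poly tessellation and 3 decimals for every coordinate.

v 2.091 -3.997 1.197
v 1.935 -4.405 2.074
v 1.939 -2.37 1.927
v 1.782 -2.779 2.804
v 3.498 -3.981 1.456
v 3.341 -4.39 2.333
v 3.345 -2.355 2.186
v 3.189 -2.763 3.063
v 0.644 -3.573 -2.038
v 1.06 -3.943 -2.095
v 2.173 -2.858 -1.019
v 1.756 -2.487 -0.962
v 1.064 -3.643 -2.401
v 2.176 -2.558 -1.326
v 0.822 -3.302 -2.495
v 1.934 -2.217 -1.419
v 0.475 -3.12 -2.32
v 1.588 -2.034 -1.245
v 0.227 -3.202 -1.981
v 1.34 -2.117 -0.905
v 0.224 -3.502 -1.674
v 1.336 -2.417 -0.599
v 0.466 -3.843 -1.581
v 1.578 -2.758 -0.505
v 0.812 -4.026 -1.755
v 1.925 -2.94 -0.68
v -3.182 4.356 -0.059
v -2.408 4.16 -0.11
v -3.238 3.624 1.899
v -2.393 4.471 0.007
v -2.515 4.762 0.112
v -2.751 4.983 0.188
v -3.063 5.095 0.221
v -3.395 5.08 0.206
v -3.69 4.939 0.145
v -3.897 4.698 0.049
v -3.981 4.397 -0.066
v -3.927 4.089 -0.179
v -3.744 3.827 -0.272
v -3.463 3.657 -0.328
v -3.135 3.607 -0.337
v -2.814 3.687 -0.298
v -2.557 3.882 -0.218
f 2 4 1
f 5 2 1
f 1 4 3
f 3 5 1
f 2 8 4
f 6 2 5
f 6 8 2
f 4 8 3
f 7 5 3
f 3 8 7
f 7 6 5
f 8 6 7
f 10 9 13
f 10 13 11
f 11 13 14
f 11 14 12
f 13 9 15
f 13 15 14
f 14 15 16
f 14 16 12
f 15 9 17
f 15 17 16
f 16 17 18
f 16 18 12
f 17 9 19
f 17 19 18
f 18 19 20
f 18 20 12
f 19 9 21
f 19 21 20
f 20 21 22
f 20 22 12
f 21 9 23
f 21 23 22
f 22 23 24
f 22 24 12
f 23 9 25
f 23 25 24
f 24 25 26
f 24 26 12
f 25 9 10
f 25 10 26
f 26 10 11
f 26 11 12
f 28 27 30
f 28 30 29
f 30 27 31
f 30 31 29
f 31 27 32
f 31 32 29
f 32 27 33
f 32 33 29
f 33 27 34
f 33 34 29
f 34 27 35
f 34 35 29
f 35 27 36
f 35 36 29
f 36 27 37
f 36 37 29
f 37 27 38
f 37 38 29
f 38 27 39
f 38 39 29
f 39 27 40
f 39 40 29
f 40 27 41
f 40 41 29
f 41 27 42
f 41 42 29
f 42 27 43
f 42 43 29
f 43 27 28
f 43 28 29



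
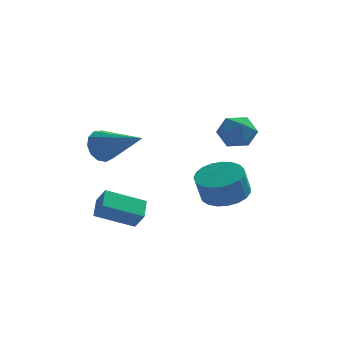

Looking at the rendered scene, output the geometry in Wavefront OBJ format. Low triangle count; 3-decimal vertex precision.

v -4.479 -2.094 2.022
v -4.066 -1.975 1.335
v -2.761 -3.126 2.878
v -3.981 -1.614 1.601
v -4.055 -1.405 2
v -4.263 -1.415 2.406
v -4.54 -1.64 2.69
v -4.798 -2.01 2.762
v -4.954 -2.406 2.599
v -4.96 -2.704 2.253
v -4.814 -2.807 1.833
v -4.561 -2.685 1.473
v -4.282 -2.374 1.288
v -4.425 -2.47 -1.067
v -4.442 -1.575 -0.578
v -4.85 -2.08 -1.797
v -4.867 -1.185 -1.307
v -2.833 -2.055 -1.773
v -2.85 -1.16 -1.283
v -3.258 -1.665 -2.502
v -3.275 -0.77 -2.013
v 0.219 -0.094 -1.137
v 1.23 -0.294 -0.999
v 0.993 -0.685 0.175
v -0.019 -0.486 0.037
v 1.201 0.117 -0.868
v 0.963 -0.274 0.306
v 1.002 0.491 -0.783
v 0.764 0.1 0.391
v 0.667 0.765 -0.76
v 0.43 0.374 0.414
v 0.255 0.889 -0.802
v 0.018 0.498 0.372
v -0.163 0.844 -0.902
v -0.4 0.453 0.272
v -0.515 0.636 -1.042
v -0.753 0.245 0.132
v -0.741 0.302 -1.199
v -0.978 -0.089 -0.025
v -0.8 -0.1 -1.345
v -1.038 -0.491 -0.171
v -0.684 -0.502 -1.455
v -0.921 -0.893 -0.281
v -0.411 -0.833 -1.51
v -0.648 -1.224 -0.336
v -0.03 -1.037 -1.501
v -0.267 -1.428 -0.327
v 0.395 -1.077 -1.429
v 0.158 -1.468 -0.255
v 0.789 -0.948 -1.306
v 0.552 -1.339 -0.132
v 1.084 -0.671 -1.154
v 0.847 -1.062 0.02
v 0.545 -2.064 3.472
v 1.316 -2.137 3.092
v 0.364 -3.443 3.368
v 1.135 -3.516 2.988
v 1.084 -3.303 3.822
v 1.196 -2.45 3.886
v 0.484 -3.13 2.574
v 0.596 -2.277 2.638
v 1.278 -2.795 2.537
v 1.649 -2.902 3.308
v 0.031 -2.678 3.152
v 0.402 -2.785 3.923
f 2 1 4
f 2 4 3
f 4 1 5
f 4 5 3
f 5 1 6
f 5 6 3
f 6 1 7
f 6 7 3
f 7 1 8
f 7 8 3
f 8 1 9
f 8 9 3
f 9 1 10
f 9 10 3
f 10 1 11
f 10 11 3
f 11 1 12
f 11 12 3
f 12 1 13
f 12 13 3
f 13 1 2
f 13 2 3
f 15 17 14
f 18 15 14
f 14 17 16
f 16 18 14
f 15 21 17
f 19 15 18
f 19 21 15
f 17 21 16
f 20 18 16
f 16 21 20
f 20 19 18
f 21 19 20
f 23 22 26
f 23 26 24
f 24 26 27
f 24 27 25
f 26 22 28
f 26 28 27
f 27 28 29
f 27 29 25
f 28 22 30
f 28 30 29
f 29 30 31
f 29 31 25
f 30 22 32
f 30 32 31
f 31 32 33
f 31 33 25
f 32 22 34
f 32 34 33
f 33 34 35
f 33 35 25
f 34 22 36
f 34 36 35
f 35 36 37
f 35 37 25
f 36 22 38
f 36 38 37
f 37 38 39
f 37 39 25
f 38 22 40
f 38 40 39
f 39 40 41
f 39 41 25
f 40 22 42
f 40 42 41
f 41 42 43
f 41 43 25
f 42 22 44
f 42 44 43
f 43 44 45
f 43 45 25
f 44 22 46
f 44 46 45
f 45 46 47
f 45 47 25
f 46 22 48
f 46 48 47
f 47 48 49
f 47 49 25
f 48 22 50
f 48 50 49
f 49 50 51
f 49 51 25
f 50 22 52
f 50 52 51
f 51 52 53
f 51 53 25
f 52 22 23
f 52 23 53
f 53 23 24
f 53 24 25
f 54 65 59
f 54 59 55
f 54 55 61
f 54 61 64
f 54 64 65
f 55 59 63
f 59 65 58
f 65 64 56
f 64 61 60
f 61 55 62
f 57 63 58
f 57 58 56
f 57 56 60
f 57 60 62
f 57 62 63
f 58 63 59
f 56 58 65
f 60 56 64
f 62 60 61
f 63 62 55



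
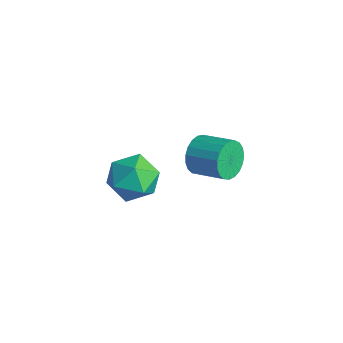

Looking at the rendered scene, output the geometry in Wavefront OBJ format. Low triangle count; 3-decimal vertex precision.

v 1.652 3.202 -2.531
v 2.077 2.865 -3.335
v 3.473 3.52 -2.872
v 3.048 3.858 -2.069
v 1.947 3.227 -3.455
v 3.343 3.883 -2.992
v 1.765 3.585 -3.415
v 3.161 4.241 -2.952
v 1.565 3.877 -3.223
v 2.96 4.533 -2.76
v 1.379 4.052 -2.91
v 2.775 4.708 -2.447
v 1.24 4.081 -2.533
v 2.636 4.736 -2.07
v 1.173 3.957 -2.155
v 2.569 4.612 -1.692
v 1.188 3.703 -1.842
v 2.584 4.358 -1.379
v 1.284 3.362 -1.648
v 2.68 4.017 -1.185
v 1.443 2.994 -1.607
v 2.839 3.649 -1.144
v 1.639 2.662 -1.726
v 3.035 3.317 -1.263
v 1.837 2.423 -1.984
v 3.232 3.078 -1.521
v 2.002 2.319 -2.337
v 3.398 2.974 -1.874
v 2.108 2.368 -2.723
v 3.503 3.023 -2.26
v 2.134 2.561 -3.077
v 3.53 3.216 -2.614
v 3.05 0.056 -0.586
v 4.042 -0.445 -1.034
v 2.698 -1.555 0.434
v 3.69 -2.056 -0.014
v 3.775 -1.141 0.756
v 3.993 -0.145 0.126
v 2.747 -1.855 -0.726
v 2.965 -0.859 -1.356
v 3.855 -1.625 -1.12
v 4.491 -1.185 -0.205
v 2.249 -0.815 -0.395
v 2.885 -0.375 0.52
f 2 1 5
f 2 5 3
f 3 5 6
f 3 6 4
f 5 1 7
f 5 7 6
f 6 7 8
f 6 8 4
f 7 1 9
f 7 9 8
f 8 9 10
f 8 10 4
f 9 1 11
f 9 11 10
f 10 11 12
f 10 12 4
f 11 1 13
f 11 13 12
f 12 13 14
f 12 14 4
f 13 1 15
f 13 15 14
f 14 15 16
f 14 16 4
f 15 1 17
f 15 17 16
f 16 17 18
f 16 18 4
f 17 1 19
f 17 19 18
f 18 19 20
f 18 20 4
f 19 1 21
f 19 21 20
f 20 21 22
f 20 22 4
f 21 1 23
f 21 23 22
f 22 23 24
f 22 24 4
f 23 1 25
f 23 25 24
f 24 25 26
f 24 26 4
f 25 1 27
f 25 27 26
f 26 27 28
f 26 28 4
f 27 1 29
f 27 29 28
f 28 29 30
f 28 30 4
f 29 1 31
f 29 31 30
f 30 31 32
f 30 32 4
f 31 1 2
f 31 2 32
f 32 2 3
f 32 3 4
f 33 44 38
f 33 38 34
f 33 34 40
f 33 40 43
f 33 43 44
f 34 38 42
f 38 44 37
f 44 43 35
f 43 40 39
f 40 34 41
f 36 42 37
f 36 37 35
f 36 35 39
f 36 39 41
f 36 41 42
f 37 42 38
f 35 37 44
f 39 35 43
f 41 39 40
f 42 41 34



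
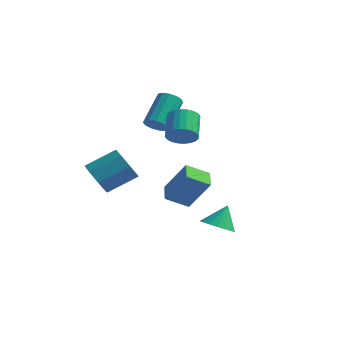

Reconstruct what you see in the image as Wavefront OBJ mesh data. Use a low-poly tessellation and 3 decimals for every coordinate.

v -2.007 0.43 1.343
v -1.734 0.049 1.821
v -1.9 1.528 3.096
v -2.173 1.91 2.617
v -1.448 0.227 1.651
v -1.614 1.707 2.926
v -1.339 0.47 1.383
v -1.505 1.95 2.658
v -1.443 0.7 1.102
v -1.609 2.18 2.377
v -1.726 0.845 0.898
v -1.892 2.324 2.173
v -2.098 0.858 0.835
v -2.264 2.337 2.109
v -2.441 0.735 0.933
v -2.607 2.214 2.207
v -2.646 0.515 1.161
v -2.812 1.995 2.436
v -2.649 0.268 1.447
v -2.815 1.748 2.722
v -2.448 0.073 1.7
v -2.613 1.553 2.974
v -2.106 -0.009 1.839
v -2.272 1.471 3.114
v -2.963 -3.216 -1.149
v -2.314 -3.939 -0.959
v -1.309 -2.808 -0.081
v -1.957 -2.084 -0.271
v -2.16 -3.574 -1.605
v -1.155 -2.443 -0.727
v -2.477 -2.999 -1.984
v -1.471 -1.868 -1.106
v -3.078 -2.551 -1.874
v -2.072 -1.42 -0.996
v -3.611 -2.492 -1.339
v -2.606 -1.361 -0.461
v -3.765 -2.857 -0.693
v -2.76 -1.726 0.185
v -3.449 -3.432 -0.314
v -2.443 -2.301 0.564
v -2.848 -3.88 -0.424
v -1.842 -2.749 0.454
v 1.942 -0.324 -4.166
v 2.825 -0.499 -4.163
v 2.078 0.384 -3.014
v 2.803 -0.158 -4.37
v 2.61 0.151 -4.537
v 2.285 0.366 -4.631
v 1.892 0.444 -4.633
v 1.509 0.37 -4.542
v 1.212 0.158 -4.377
v 1.059 -0.149 -4.17
v 1.081 -0.491 -3.963
v 1.274 -0.8 -3.796
v 1.599 -1.014 -3.702
v 1.992 -1.092 -3.7
v 2.375 -1.018 -3.791
v 2.672 -0.807 -3.956
v 0.119 -0.581 1.426
v 0.532 -0.033 1.015
v -0.046 1.009 1.823
v -0.459 0.461 2.234
v 0.269 -0.049 0.847
v -0.309 0.993 1.655
v -0.017 -0.147 0.768
v -0.595 0.896 1.576
v -0.282 -0.31 0.789
v -0.86 0.732 1.597
v -0.486 -0.515 0.907
v -1.064 0.528 1.715
v -0.598 -0.73 1.104
v -1.176 0.313 1.912
v -0.601 -0.922 1.35
v -1.179 0.121 2.158
v -0.494 -1.062 1.607
v -1.072 -0.02 2.415
v -0.294 -1.129 1.837
v -0.872 -0.087 2.645
v -0.031 -1.113 2.005
v -0.609 -0.071 2.813
v 0.255 -1.016 2.084
v -0.323 0.027 2.892
v 0.52 -0.852 2.063
v -0.058 0.19 2.871
v 0.724 -0.648 1.945
v 0.146 0.395 2.753
v 0.836 -0.433 1.748
v 0.258 0.61 2.556
v 0.839 -0.241 1.502
v 0.261 0.802 2.31
v 0.732 -0.1 1.245
v 0.154 0.942 2.053
v -1.464 2.523 -4.841
v -2.338 1.688 -4.176
v -2.079 3.426 -4.516
v -2.954 2.59 -3.851
v -0.306 2.69 -3.109
v -1.181 1.854 -2.444
v -0.922 3.592 -2.784
v -1.796 2.757 -2.119
f 2 1 5
f 2 5 3
f 3 5 6
f 3 6 4
f 5 1 7
f 5 7 6
f 6 7 8
f 6 8 4
f 7 1 9
f 7 9 8
f 8 9 10
f 8 10 4
f 9 1 11
f 9 11 10
f 10 11 12
f 10 12 4
f 11 1 13
f 11 13 12
f 12 13 14
f 12 14 4
f 13 1 15
f 13 15 14
f 14 15 16
f 14 16 4
f 15 1 17
f 15 17 16
f 16 17 18
f 16 18 4
f 17 1 19
f 17 19 18
f 18 19 20
f 18 20 4
f 19 1 21
f 19 21 20
f 20 21 22
f 20 22 4
f 21 1 23
f 21 23 22
f 22 23 24
f 22 24 4
f 23 1 2
f 23 2 24
f 24 2 3
f 24 3 4
f 26 25 29
f 26 29 27
f 27 29 30
f 27 30 28
f 29 25 31
f 29 31 30
f 30 31 32
f 30 32 28
f 31 25 33
f 31 33 32
f 32 33 34
f 32 34 28
f 33 25 35
f 33 35 34
f 34 35 36
f 34 36 28
f 35 25 37
f 35 37 36
f 36 37 38
f 36 38 28
f 37 25 39
f 37 39 38
f 38 39 40
f 38 40 28
f 39 25 41
f 39 41 40
f 40 41 42
f 40 42 28
f 41 25 26
f 41 26 42
f 42 26 27
f 42 27 28
f 44 43 46
f 44 46 45
f 46 43 47
f 46 47 45
f 47 43 48
f 47 48 45
f 48 43 49
f 48 49 45
f 49 43 50
f 49 50 45
f 50 43 51
f 50 51 45
f 51 43 52
f 51 52 45
f 52 43 53
f 52 53 45
f 53 43 54
f 53 54 45
f 54 43 55
f 54 55 45
f 55 43 56
f 55 56 45
f 56 43 57
f 56 57 45
f 57 43 58
f 57 58 45
f 58 43 44
f 58 44 45
f 60 59 63
f 60 63 61
f 61 63 64
f 61 64 62
f 63 59 65
f 63 65 64
f 64 65 66
f 64 66 62
f 65 59 67
f 65 67 66
f 66 67 68
f 66 68 62
f 67 59 69
f 67 69 68
f 68 69 70
f 68 70 62
f 69 59 71
f 69 71 70
f 70 71 72
f 70 72 62
f 71 59 73
f 71 73 72
f 72 73 74
f 72 74 62
f 73 59 75
f 73 75 74
f 74 75 76
f 74 76 62
f 75 59 77
f 75 77 76
f 76 77 78
f 76 78 62
f 77 59 79
f 77 79 78
f 78 79 80
f 78 80 62
f 79 59 81
f 79 81 80
f 80 81 82
f 80 82 62
f 81 59 83
f 81 83 82
f 82 83 84
f 82 84 62
f 83 59 85
f 83 85 84
f 84 85 86
f 84 86 62
f 85 59 87
f 85 87 86
f 86 87 88
f 86 88 62
f 87 59 89
f 87 89 88
f 88 89 90
f 88 90 62
f 89 59 91
f 89 91 90
f 90 91 92
f 90 92 62
f 91 59 60
f 91 60 92
f 92 60 61
f 92 61 62
f 94 96 93
f 97 94 93
f 93 96 95
f 95 97 93
f 94 100 96
f 98 94 97
f 98 100 94
f 96 100 95
f 99 97 95
f 95 100 99
f 99 98 97
f 100 98 99



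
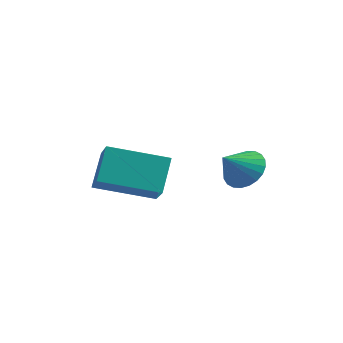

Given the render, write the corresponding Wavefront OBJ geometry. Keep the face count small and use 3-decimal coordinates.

v -1.261 -0.357 -2.776
v -0.424 -0.62 -2.701
v -1.619 -1.263 -1.944
v -0.443 -0.384 -2.452
v -0.586 -0.144 -2.252
v -0.832 0.063 -2.133
v -1.143 0.207 -2.111
v -1.472 0.264 -2.19
v -1.769 0.227 -2.358
v -1.989 0.101 -2.59
v -2.098 -0.095 -2.85
v -2.079 -0.331 -3.099
v -1.936 -0.571 -3.299
v -1.69 -0.778 -3.419
v -1.379 -0.922 -3.441
v -1.049 -0.979 -3.361
v -0.752 -0.942 -3.193
v -0.533 -0.816 -2.961
v -4.031 -5.298 -1.98
v -4.25 -4.342 -0.819
v -4.727 -4.528 -2.746
v -4.946 -3.571 -1.585
v -2.214 -4.209 -2.535
v -2.433 -3.252 -1.374
v -2.91 -3.438 -3.301
v -3.129 -2.482 -2.14
f 2 1 4
f 2 4 3
f 4 1 5
f 4 5 3
f 5 1 6
f 5 6 3
f 6 1 7
f 6 7 3
f 7 1 8
f 7 8 3
f 8 1 9
f 8 9 3
f 9 1 10
f 9 10 3
f 10 1 11
f 10 11 3
f 11 1 12
f 11 12 3
f 12 1 13
f 12 13 3
f 13 1 14
f 13 14 3
f 14 1 15
f 14 15 3
f 15 1 16
f 15 16 3
f 16 1 17
f 16 17 3
f 17 1 18
f 17 18 3
f 18 1 2
f 18 2 3
f 20 22 19
f 23 20 19
f 19 22 21
f 21 23 19
f 20 26 22
f 24 20 23
f 24 26 20
f 22 26 21
f 25 23 21
f 21 26 25
f 25 24 23
f 26 24 25



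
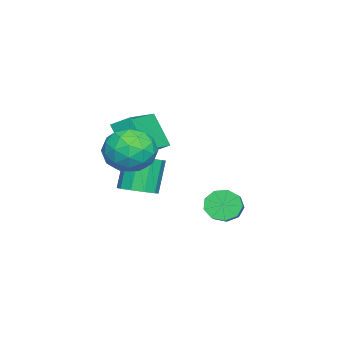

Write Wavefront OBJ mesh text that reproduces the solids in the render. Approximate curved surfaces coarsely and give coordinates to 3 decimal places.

v 0.804 1.07 -3.919
v 1.214 0.715 -4.534
v 2.086 0.895 -4.056
v 1.676 1.25 -3.441
v 1.156 1.264 -4.634
v 2.027 1.443 -4.156
v 0.933 1.722 -4.399
v 1.805 1.902 -3.922
v 0.65 1.875 -3.94
v 1.522 2.055 -3.463
v 0.439 1.652 -3.471
v 1.311 1.831 -2.993
v 0.399 1.156 -3.211
v 1.271 1.336 -2.734
v 0.549 0.62 -3.282
v 1.42 0.8 -2.805
v 0.818 0.295 -3.652
v 1.69 0.475 -3.174
v 1.081 0.332 -4.146
v 1.952 0.512 -3.668
v 0.621 -4.005 0.086
v 0.652 -3.105 0.626
v -1.39 -3.643 -0.402
v -1.359 -2.743 0.138
v 1.159 -3.097 -1.458
v 1.19 -2.197 -0.918
v -0.852 -2.735 -1.946
v -0.821 -1.835 -1.406
v 1.875 -1.641 -0.38
v 2.625 -1.785 -1.331
v 2.895 -2.995 0.631
v 3.645 -3.139 -0.32
v 3.663 -2.1 0.318
v 3.032 -1.263 -0.306
v 2.488 -3.517 -0.394
v 1.857 -2.68 -1.018
v 3.004 -2.945 -1.339
v 3.73 -2.069 -0.899
v 1.79 -2.711 0.199
v 2.516 -1.835 0.639
v 2.16 -1.594 -0.944
v 3.36 -3.186 0.244
v 3.37 -2.575 0.619
v 3.811 -2.66 0.06
v 2.4 -1.287 -0.342
v 2.841 -1.372 -0.901
v 3.451 -1.557 0.068
v 2.679 -3.408 0.201
v 3.12 -3.493 -0.358
v 1.709 -2.12 -0.76
v 2.15 -2.205 -1.319
v 2.069 -3.223 -0.768
v 2.824 -2.361 -1.508
v 3.424 -3.156 -0.914
v 2.743 -3.378 -0.957
v 2.373 -2.886 -1.324
v 3.251 -1.846 -1.249
v 3.85 -2.642 -0.655
v 3.861 -2.031 -0.28
v 3.49 -1.539 -0.647
v 3.473 -2.527 -1.254
v 1.67 -2.138 -0.045
v 2.269 -2.934 0.549
v 2.03 -3.241 -0.053
v 1.659 -2.749 -0.42
v 2.096 -1.624 0.214
v 2.696 -2.419 0.808
v 3.147 -1.894 0.624
v 2.777 -1.402 0.257
v 2.047 -2.253 0.554
v -1.537 -3.567 -4.672
v -0.873 -4.109 -4.339
v -1.658 -4.035 -2.654
v -2.323 -3.493 -2.988
v -0.704 -3.569 -4.284
v -1.489 -3.495 -2.599
v -0.853 -3.028 -4.377
v -1.638 -2.954 -2.692
v -1.264 -2.693 -4.583
v -2.049 -2.619 -2.899
v -1.779 -2.692 -4.823
v -2.564 -2.618 -3.139
v -2.202 -3.025 -5.006
v -2.987 -2.951 -3.321
v -2.371 -3.565 -5.061
v -3.156 -3.491 -3.376
v -2.222 -4.106 -4.968
v -3.007 -4.032 -3.283
v -1.811 -4.441 -4.761
v -2.596 -4.367 -3.077
v -1.296 -4.442 -4.521
v -2.081 -4.368 -2.837
f 2 1 5
f 2 5 3
f 3 5 6
f 3 6 4
f 5 1 7
f 5 7 6
f 6 7 8
f 6 8 4
f 7 1 9
f 7 9 8
f 8 9 10
f 8 10 4
f 9 1 11
f 9 11 10
f 10 11 12
f 10 12 4
f 11 1 13
f 11 13 12
f 12 13 14
f 12 14 4
f 13 1 15
f 13 15 14
f 14 15 16
f 14 16 4
f 15 1 17
f 15 17 16
f 16 17 18
f 16 18 4
f 17 1 19
f 17 19 18
f 18 19 20
f 18 20 4
f 19 1 2
f 19 2 20
f 20 2 3
f 20 3 4
f 22 24 21
f 25 22 21
f 21 24 23
f 23 25 21
f 22 28 24
f 26 22 25
f 26 28 22
f 24 28 23
f 27 25 23
f 23 28 27
f 27 26 25
f 28 26 27
f 29 66 45
f 66 40 69
f 45 69 34
f 66 69 45
f 29 45 41
f 45 34 46
f 41 46 30
f 45 46 41
f 29 41 50
f 41 30 51
f 50 51 36
f 41 51 50
f 29 50 62
f 50 36 65
f 62 65 39
f 50 65 62
f 29 62 66
f 62 39 70
f 66 70 40
f 62 70 66
f 30 46 57
f 46 34 60
f 57 60 38
f 46 60 57
f 34 69 47
f 69 40 68
f 47 68 33
f 69 68 47
f 40 70 67
f 70 39 63
f 67 63 31
f 70 63 67
f 39 65 64
f 65 36 52
f 64 52 35
f 65 52 64
f 36 51 56
f 51 30 53
f 56 53 37
f 51 53 56
f 32 58 44
f 58 38 59
f 44 59 33
f 58 59 44
f 32 44 42
f 44 33 43
f 42 43 31
f 44 43 42
f 32 42 49
f 42 31 48
f 49 48 35
f 42 48 49
f 32 49 54
f 49 35 55
f 54 55 37
f 49 55 54
f 32 54 58
f 54 37 61
f 58 61 38
f 54 61 58
f 33 59 47
f 59 38 60
f 47 60 34
f 59 60 47
f 31 43 67
f 43 33 68
f 67 68 40
f 43 68 67
f 35 48 64
f 48 31 63
f 64 63 39
f 48 63 64
f 37 55 56
f 55 35 52
f 56 52 36
f 55 52 56
f 38 61 57
f 61 37 53
f 57 53 30
f 61 53 57
f 72 71 75
f 72 75 73
f 73 75 76
f 73 76 74
f 75 71 77
f 75 77 76
f 76 77 78
f 76 78 74
f 77 71 79
f 77 79 78
f 78 79 80
f 78 80 74
f 79 71 81
f 79 81 80
f 80 81 82
f 80 82 74
f 81 71 83
f 81 83 82
f 82 83 84
f 82 84 74
f 83 71 85
f 83 85 84
f 84 85 86
f 84 86 74
f 85 71 87
f 85 87 86
f 86 87 88
f 86 88 74
f 87 71 89
f 87 89 88
f 88 89 90
f 88 90 74
f 89 71 91
f 89 91 90
f 90 91 92
f 90 92 74
f 91 71 72
f 91 72 92
f 92 72 73
f 92 73 74



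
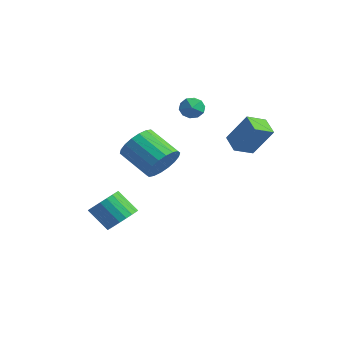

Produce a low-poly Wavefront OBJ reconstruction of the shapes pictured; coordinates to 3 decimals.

v 3.459 2.168 1.368
v 2.515 2.585 1.777
v 3.728 3.246 0.888
v 2.784 3.663 1.298
v 4.376 2.657 2.982
v 3.432 3.074 3.392
v 4.645 3.735 2.503
v 3.701 4.152 2.912
v 3.574 -2.685 2.173
v 3.999 -3.398 2.817
v 2.331 -3.567 3.731
v 1.906 -2.855 3.087
v 4.08 -2.995 3.039
v 2.412 -3.164 3.953
v 4.061 -2.531 3.09
v 2.393 -2.7 4.004
v 3.946 -2.097 2.96
v 2.277 -2.267 3.874
v 3.757 -1.78 2.673
v 2.088 -1.949 3.587
v 3.531 -1.643 2.288
v 1.863 -1.812 3.202
v 3.315 -1.711 1.879
v 1.646 -1.88 2.793
v 3.149 -1.973 1.529
v 1.481 -2.142 2.443
v 3.068 -2.376 1.307
v 1.4 -2.545 2.221
v 3.087 -2.84 1.256
v 1.419 -3.009 2.17
v 3.203 -3.273 1.386
v 1.534 -3.443 2.3
v 3.392 -3.591 1.673
v 1.723 -3.76 2.587
v 3.617 -3.728 2.058
v 1.949 -3.897 2.972
v 3.834 -3.66 2.467
v 2.165 -3.829 3.381
v 0.137 -2.186 -3.202
v 0.816 -2.575 -2.646
v -0.257 -2.903 -1.563
v -0.937 -2.514 -2.118
v 0.82 -2.194 -2.527
v -0.254 -2.522 -1.444
v 0.705 -1.812 -2.525
v -0.368 -2.14 -1.442
v 0.493 -1.494 -2.64
v -0.581 -1.822 -1.556
v 0.218 -1.296 -2.851
v -0.855 -1.624 -1.768
v -0.07 -1.252 -3.124
v -1.144 -1.58 -2.04
v -0.323 -1.369 -3.41
v -1.396 -1.697 -2.326
v -0.496 -1.628 -3.66
v -1.569 -1.956 -2.576
v -0.56 -1.983 -3.83
v -1.633 -2.311 -2.747
v -0.503 -2.373 -3.892
v -1.577 -2.701 -2.809
v -0.336 -2.731 -3.835
v -1.409 -3.059 -2.752
v -0.087 -2.995 -3.668
v -1.16 -3.323 -2.585
v 0.201 -3.118 -3.421
v -0.873 -3.447 -2.337
v 0.477 -3.081 -3.135
v -0.596 -3.409 -2.052
v 0.695 -2.889 -2.861
v -0.378 -3.217 -1.778
v 0.601 2.106 3.35
v 1.286 2.335 3.609
v 0.854 0.945 3.711
v 1.539 1.174 3.97
v 0.898 1.4 4.328
v 0.742 2.117 4.104
v 1.398 1.163 3.216
v 1.242 1.88 2.992
v 1.779 1.752 3.526
v 1.47 1.899 4.213
v 0.67 1.381 3.107
v 0.361 1.528 3.794
f 2 4 1
f 5 2 1
f 1 4 3
f 3 5 1
f 2 8 4
f 6 2 5
f 6 8 2
f 4 8 3
f 7 5 3
f 3 8 7
f 7 6 5
f 8 6 7
f 10 9 13
f 10 13 11
f 11 13 14
f 11 14 12
f 13 9 15
f 13 15 14
f 14 15 16
f 14 16 12
f 15 9 17
f 15 17 16
f 16 17 18
f 16 18 12
f 17 9 19
f 17 19 18
f 18 19 20
f 18 20 12
f 19 9 21
f 19 21 20
f 20 21 22
f 20 22 12
f 21 9 23
f 21 23 22
f 22 23 24
f 22 24 12
f 23 9 25
f 23 25 24
f 24 25 26
f 24 26 12
f 25 9 27
f 25 27 26
f 26 27 28
f 26 28 12
f 27 9 29
f 27 29 28
f 28 29 30
f 28 30 12
f 29 9 31
f 29 31 30
f 30 31 32
f 30 32 12
f 31 9 33
f 31 33 32
f 32 33 34
f 32 34 12
f 33 9 35
f 33 35 34
f 34 35 36
f 34 36 12
f 35 9 37
f 35 37 36
f 36 37 38
f 36 38 12
f 37 9 10
f 37 10 38
f 38 10 11
f 38 11 12
f 40 39 43
f 40 43 41
f 41 43 44
f 41 44 42
f 43 39 45
f 43 45 44
f 44 45 46
f 44 46 42
f 45 39 47
f 45 47 46
f 46 47 48
f 46 48 42
f 47 39 49
f 47 49 48
f 48 49 50
f 48 50 42
f 49 39 51
f 49 51 50
f 50 51 52
f 50 52 42
f 51 39 53
f 51 53 52
f 52 53 54
f 52 54 42
f 53 39 55
f 53 55 54
f 54 55 56
f 54 56 42
f 55 39 57
f 55 57 56
f 56 57 58
f 56 58 42
f 57 39 59
f 57 59 58
f 58 59 60
f 58 60 42
f 59 39 61
f 59 61 60
f 60 61 62
f 60 62 42
f 61 39 63
f 61 63 62
f 62 63 64
f 62 64 42
f 63 39 65
f 63 65 64
f 64 65 66
f 64 66 42
f 65 39 67
f 65 67 66
f 66 67 68
f 66 68 42
f 67 39 69
f 67 69 68
f 68 69 70
f 68 70 42
f 69 39 40
f 69 40 70
f 70 40 41
f 70 41 42
f 71 82 76
f 71 76 72
f 71 72 78
f 71 78 81
f 71 81 82
f 72 76 80
f 76 82 75
f 82 81 73
f 81 78 77
f 78 72 79
f 74 80 75
f 74 75 73
f 74 73 77
f 74 77 79
f 74 79 80
f 75 80 76
f 73 75 82
f 77 73 81
f 79 77 78
f 80 79 72

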